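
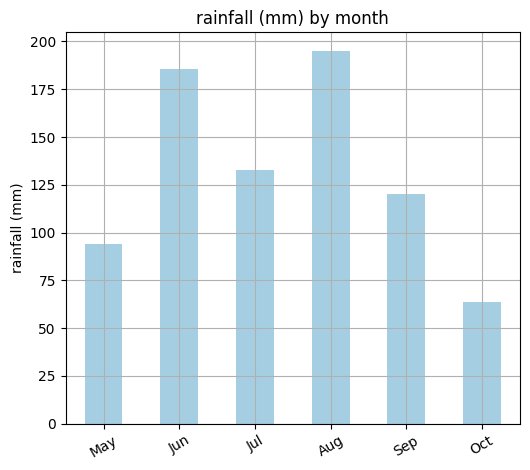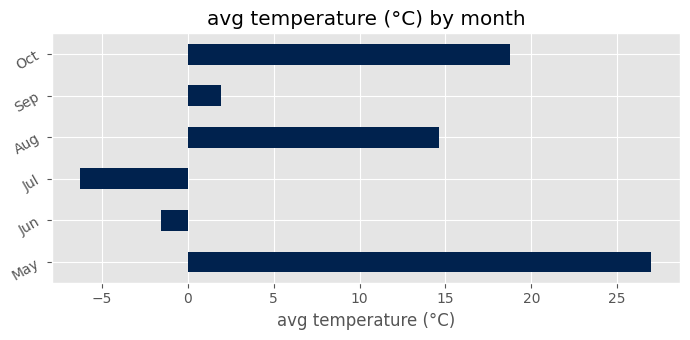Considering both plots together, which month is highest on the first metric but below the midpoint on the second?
Chart 2 median avg temperature (°C) ≈ 10; below-median months: Jun, Jul, Sep. Among those, Jun has the highest rainfall (mm) (≈ 180).

Jun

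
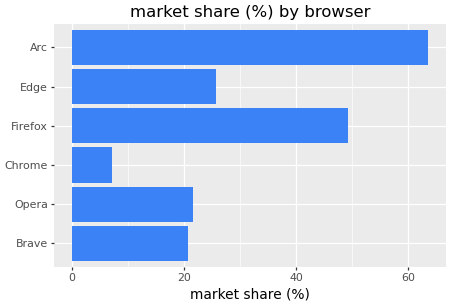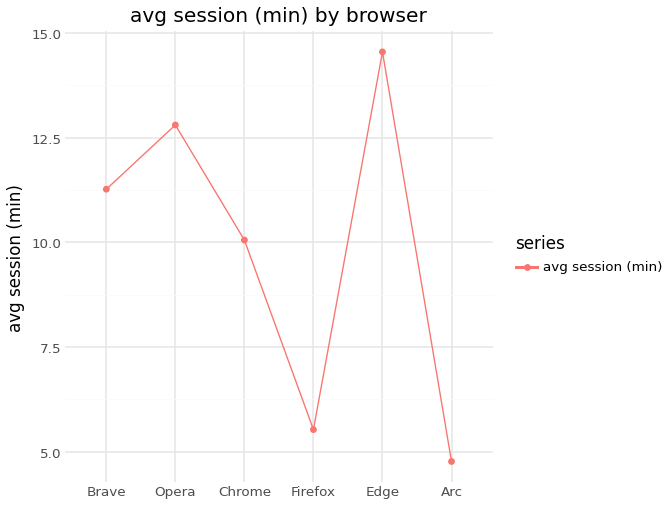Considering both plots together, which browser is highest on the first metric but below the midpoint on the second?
Arc

Chart 2 median avg session (min) ≈ 10; below-median browsers: Chrome, Firefox, Arc. Among those, Arc has the highest market share (%) (≈ 60).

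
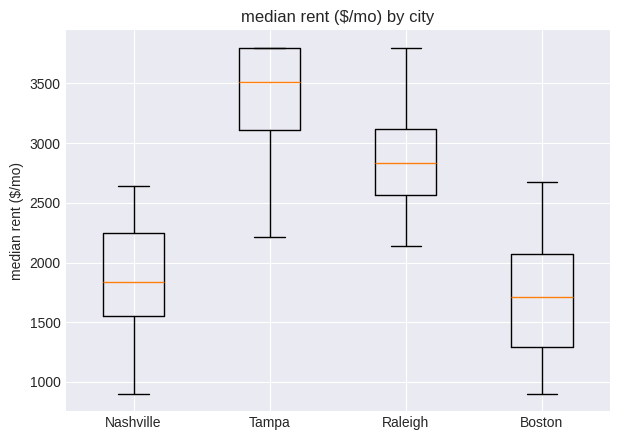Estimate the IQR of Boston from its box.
≈ 800

Q3 ≈ 2000, Q1 ≈ 1200; IQR ≈ 800.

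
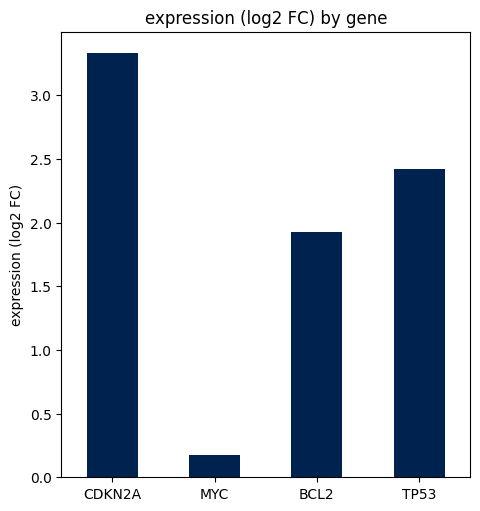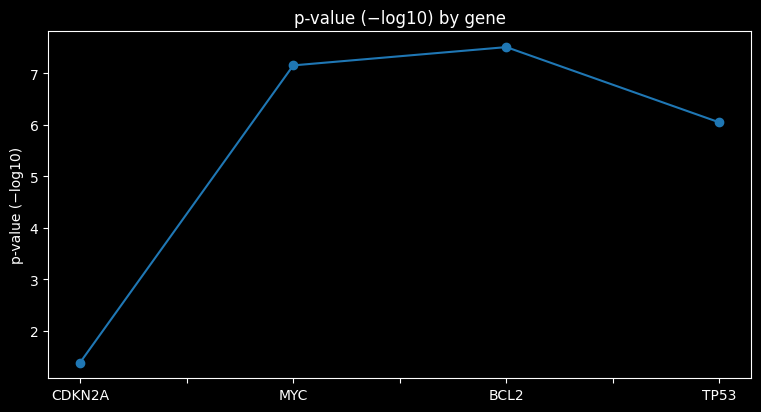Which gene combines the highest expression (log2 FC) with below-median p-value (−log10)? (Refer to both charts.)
Chart 2 median p-value (−log10) ≈ 7; below-median genes: CDKN2A, TP53. Among those, CDKN2A has the highest expression (log2 FC) (≈ 3.5).

CDKN2A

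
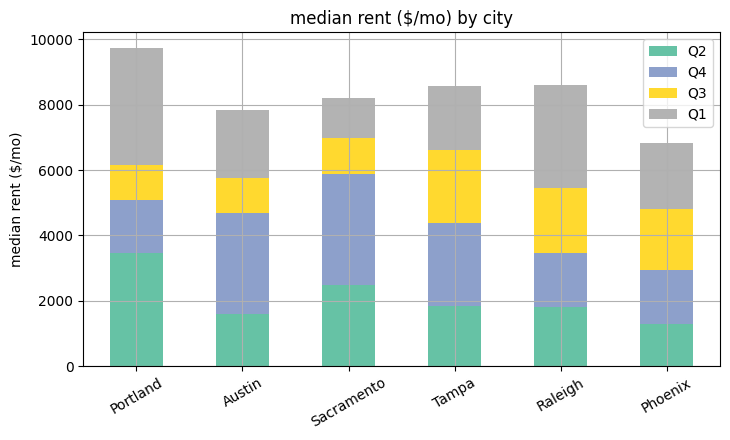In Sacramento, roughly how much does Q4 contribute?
≈ 4000

Q4 top ≈ 6000, bottom ≈ 2000; segment ≈ 4000.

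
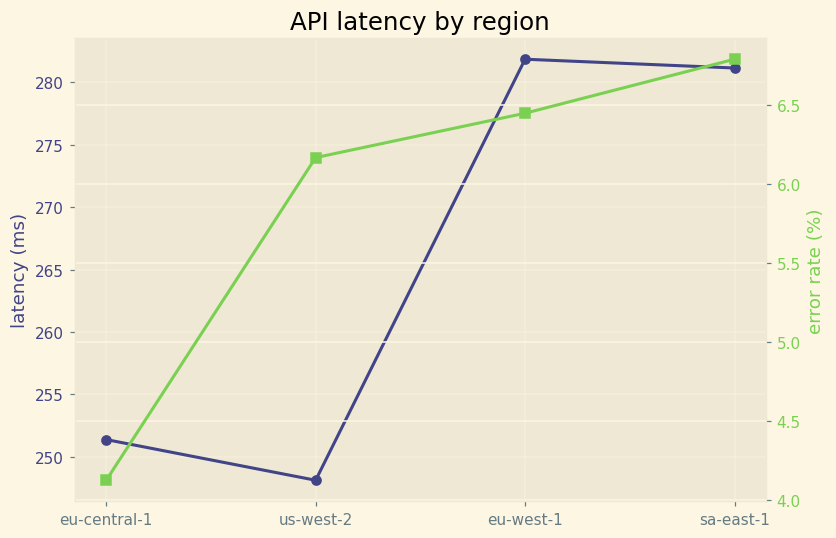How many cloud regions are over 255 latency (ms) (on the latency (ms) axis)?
Above 255: eu-west-1, sa-east-1.

2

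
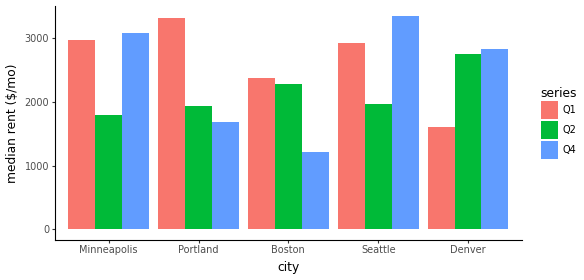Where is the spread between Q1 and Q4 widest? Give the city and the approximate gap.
Portland, ≈ 2000 $/mo

Portland: Q1 ≈ 3500, Q4 ≈ 1500 → gap ≈ 2000. Next-largest (Denver) is only ≈ 1500.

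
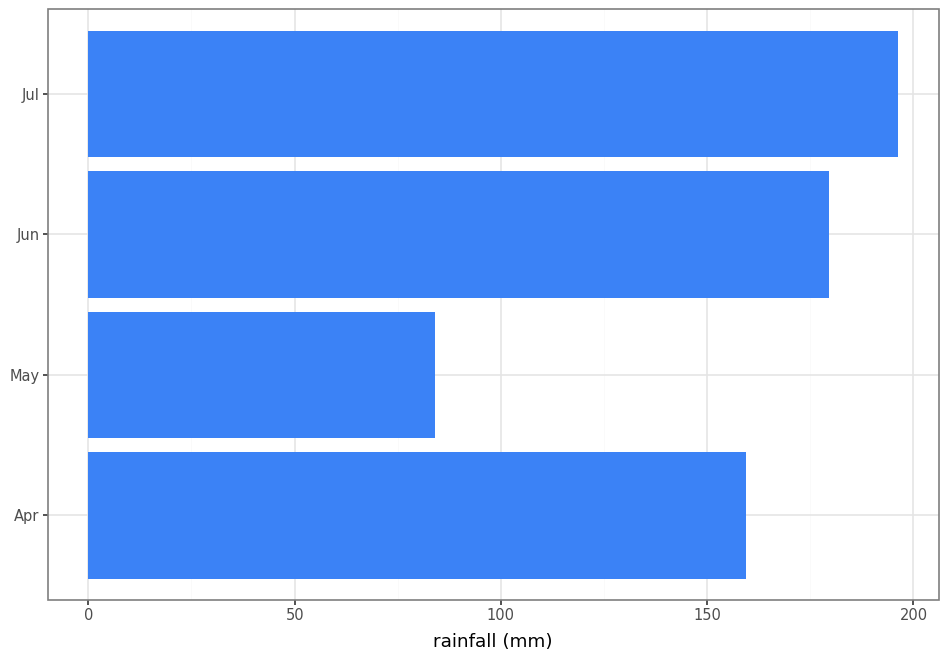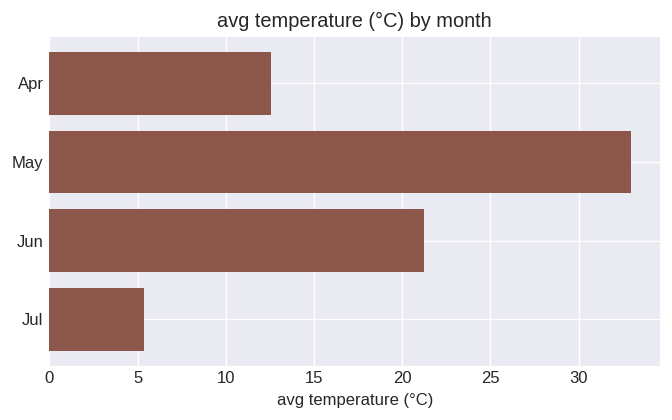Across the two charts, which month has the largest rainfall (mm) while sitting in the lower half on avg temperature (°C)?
Jul

Chart 2 median avg temperature (°C) ≈ 15; below-median months: Apr, Jul. Among those, Jul has the highest rainfall (mm) (≈ 200).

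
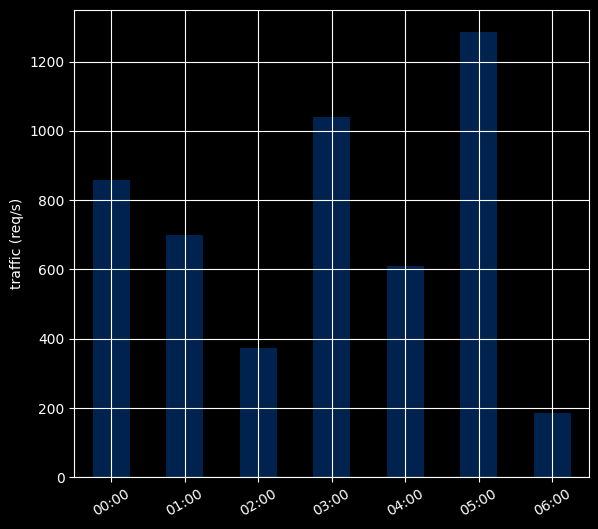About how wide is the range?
Max 05:00 ≈ 1200, min 06:00 ≈ 200; range ≈ 1000.

≈ 1000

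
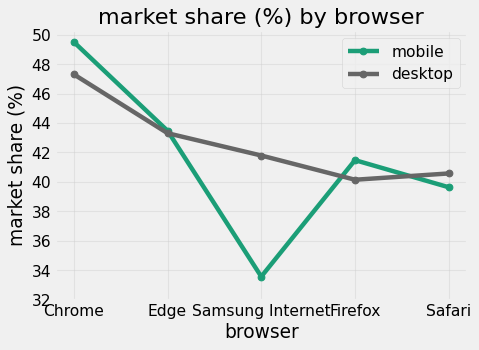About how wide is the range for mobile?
Max Chrome ≈ 50, min Samsung Internet ≈ 34; range ≈ 16.

≈ 16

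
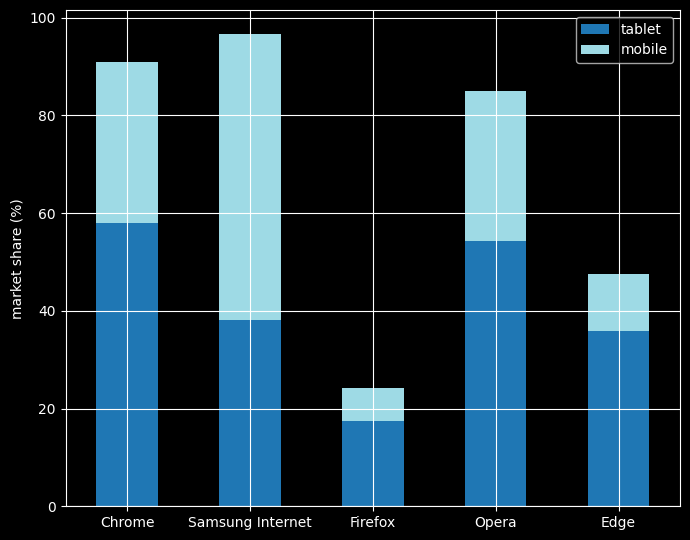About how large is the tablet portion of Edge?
≈ 40

tablet top ≈ 40, bottom ≈ 0; segment ≈ 40.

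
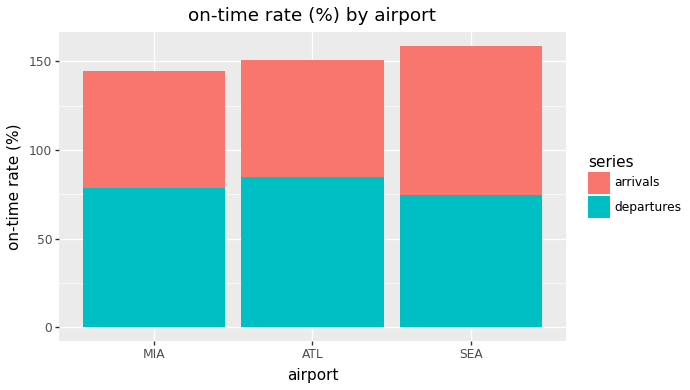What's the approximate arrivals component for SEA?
≈ 80

arrivals top ≈ 160, bottom ≈ 80; segment ≈ 80.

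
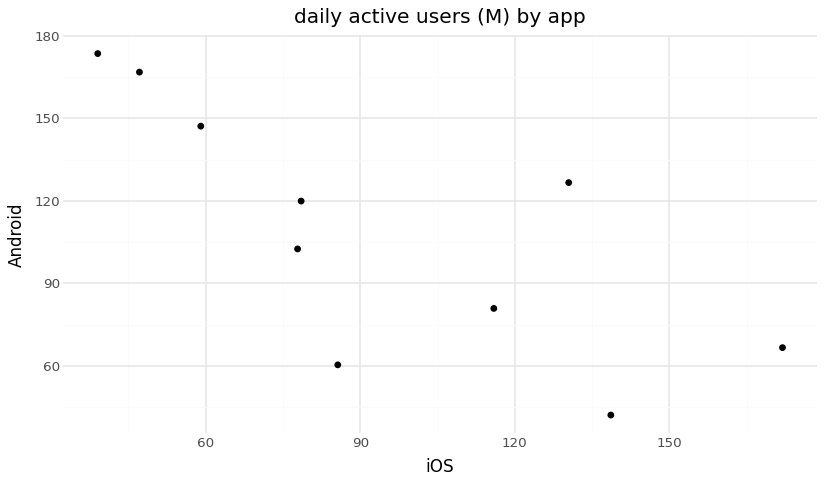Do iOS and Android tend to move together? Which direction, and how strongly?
negative, strong

Points are negatively correlated; strong (|r| ≈ 0.8).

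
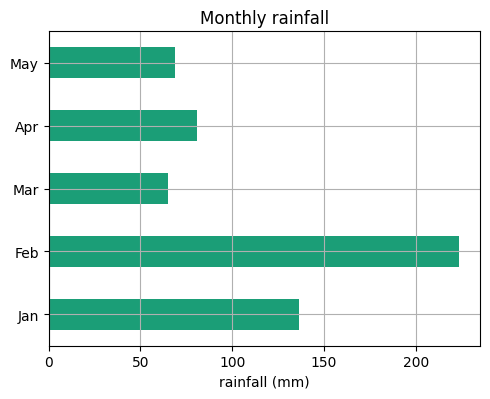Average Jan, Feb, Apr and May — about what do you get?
(140 + 220 + 80 + 60) / 4 ≈ 125.

≈ 125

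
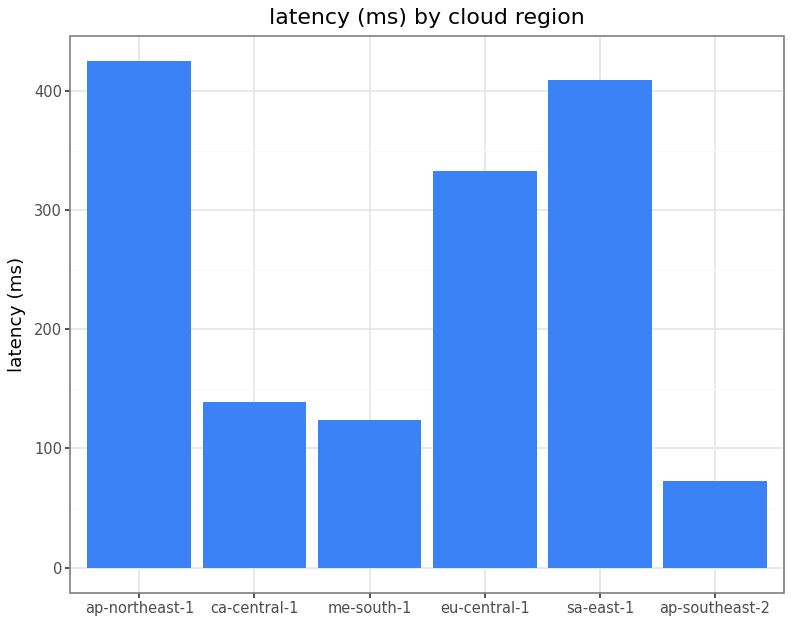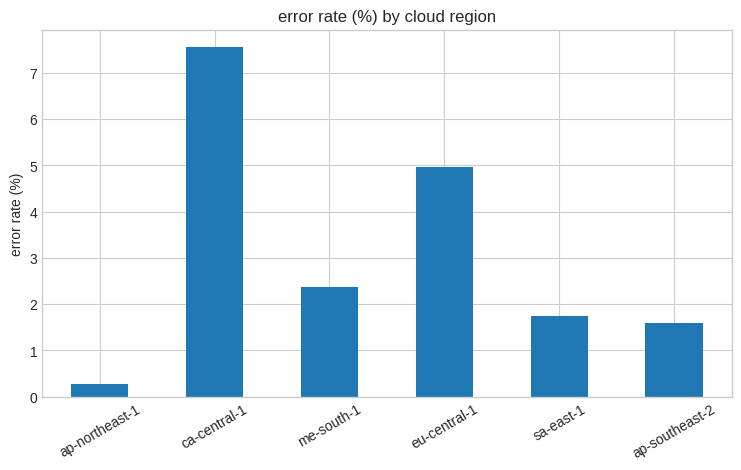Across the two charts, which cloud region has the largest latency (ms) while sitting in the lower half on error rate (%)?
ap-northeast-1

Chart 2 median error rate (%) ≈ 2; below-median cloud regions: ap-northeast-1, sa-east-1, ap-southeast-2. Among those, ap-northeast-1 has the highest latency (ms) (≈ 450).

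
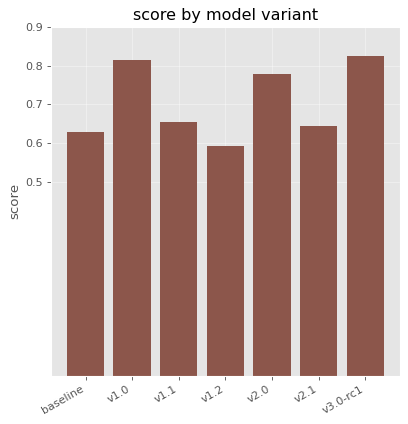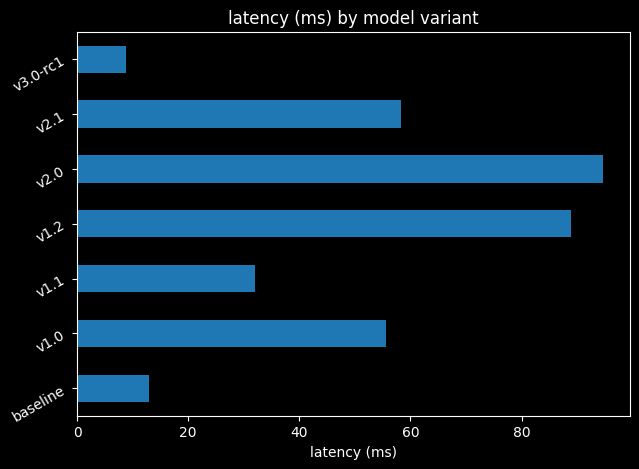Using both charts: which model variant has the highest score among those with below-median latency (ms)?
v3.0-rc1

Chart 2 median latency (ms) ≈ 60; below-median model variants: baseline, v1.1, v3.0-rc1. Among those, v3.0-rc1 has the highest score (≈ 0.8).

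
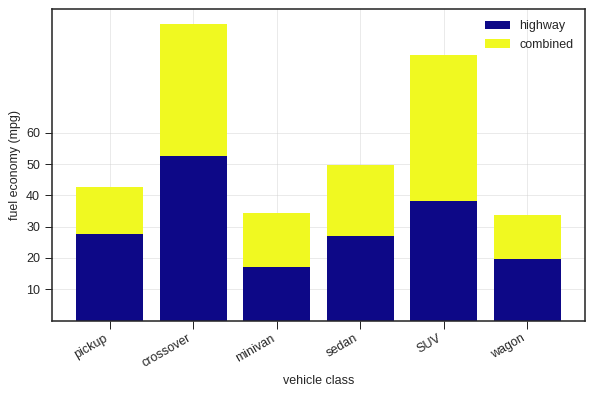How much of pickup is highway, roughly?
highway top ≈ 30, bottom ≈ 0; segment ≈ 30.

≈ 30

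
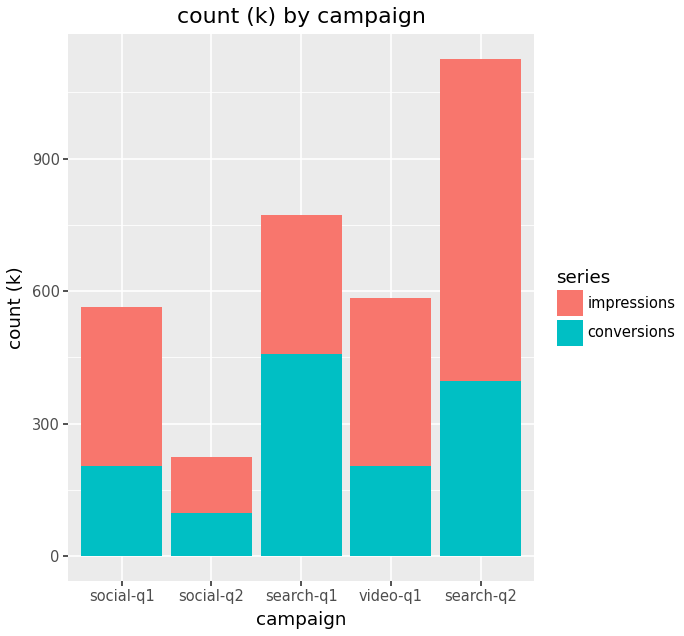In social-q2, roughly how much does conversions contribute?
≈ 100

conversions top ≈ 100, bottom ≈ 0; segment ≈ 100.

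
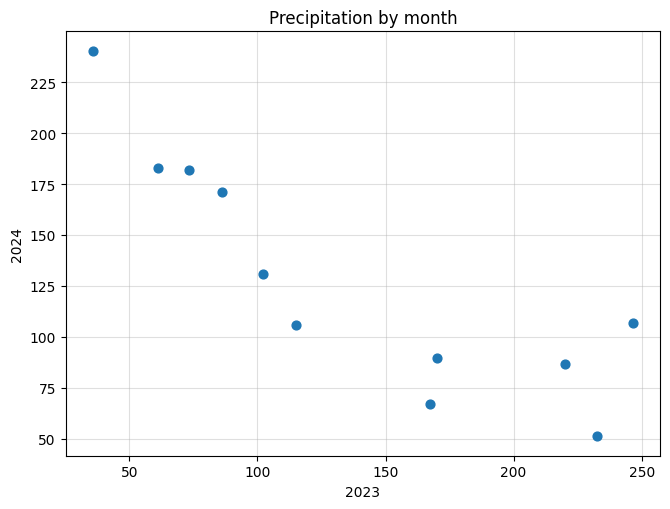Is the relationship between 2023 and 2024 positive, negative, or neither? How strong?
negative, strong

Points are negatively correlated; strong (|r| ≈ 0.9).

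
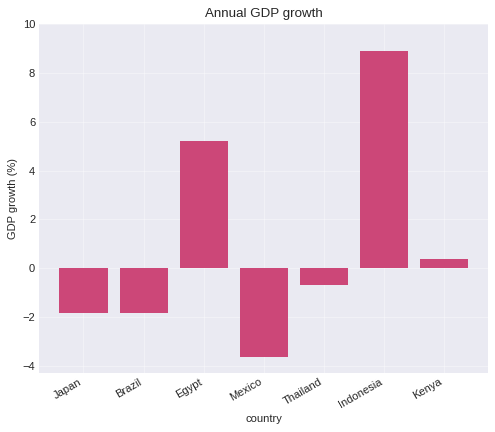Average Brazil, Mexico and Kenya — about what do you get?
≈ -2

(-2 + -4 + 0) / 3 ≈ -2.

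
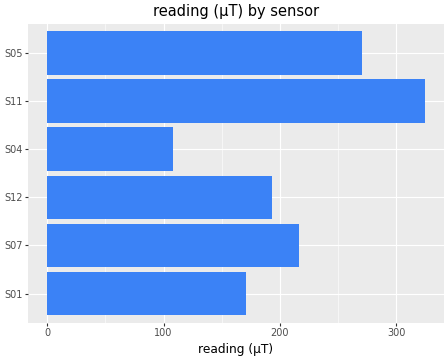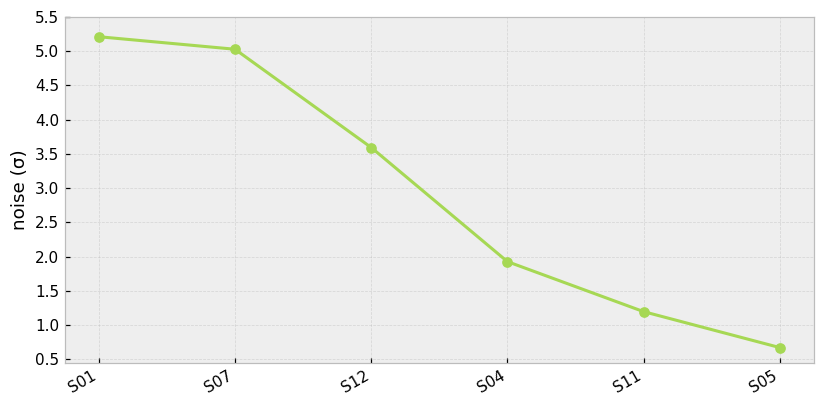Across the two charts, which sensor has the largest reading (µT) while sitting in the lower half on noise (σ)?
Chart 2 median noise (σ) ≈ 3; below-median sensors: S04, S11, S05. Among those, S11 has the highest reading (µT) (≈ 300).

S11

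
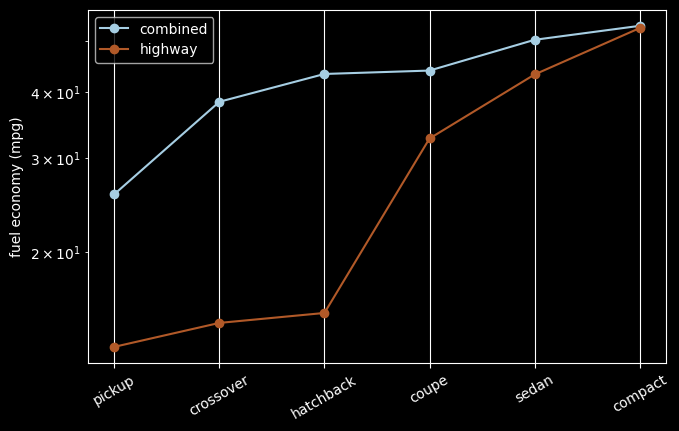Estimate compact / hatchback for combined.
compact ≈ 55, hatchback ≈ 45; 55/45 ≈ 1.22.

≈ 1.22×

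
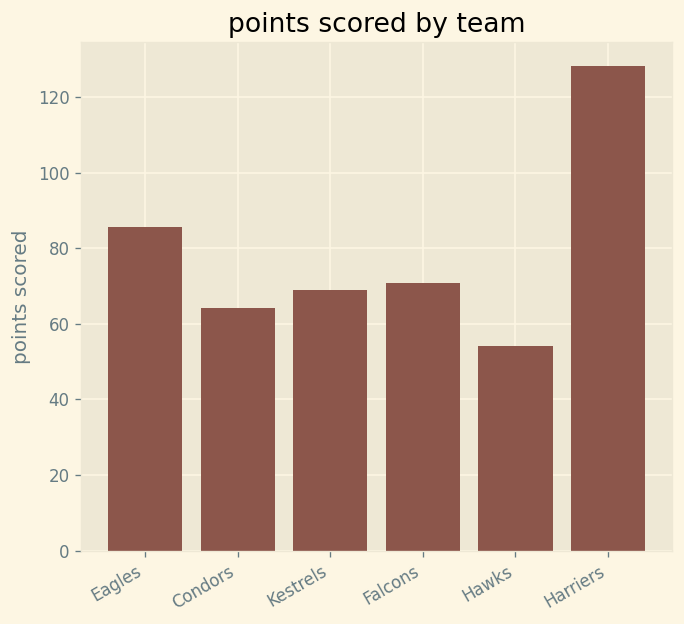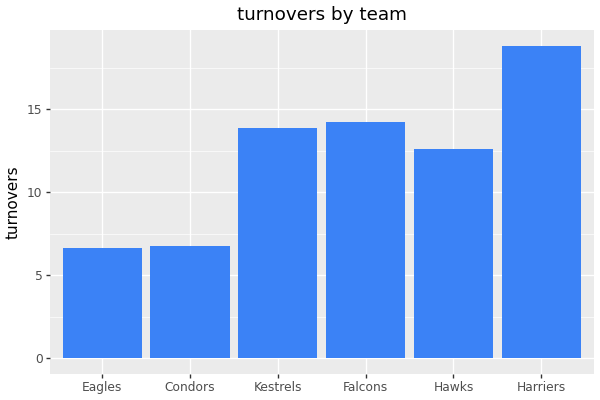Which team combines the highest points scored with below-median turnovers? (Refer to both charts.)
Eagles

Chart 2 median turnovers ≈ 14; below-median teams: Eagles, Condors, Hawks. Among those, Eagles has the highest points scored (≈ 80).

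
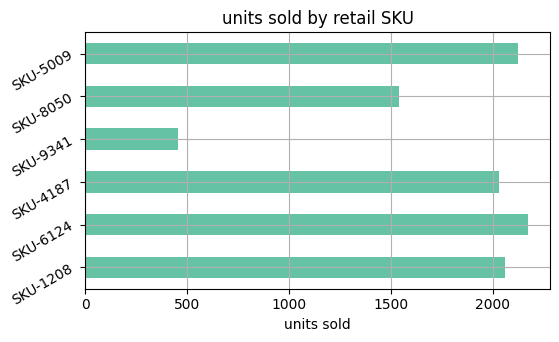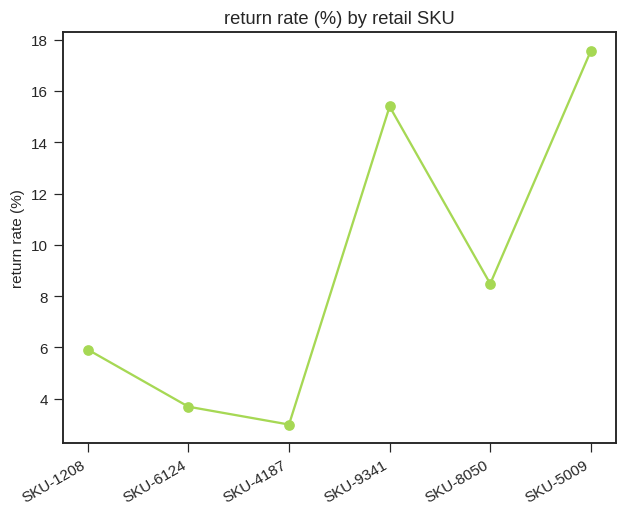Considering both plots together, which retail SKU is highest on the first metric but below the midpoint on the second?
Chart 2 median return rate (%) ≈ 8; below-median retail SKUs: SKU-1208, SKU-6124, SKU-4187. Among those, SKU-6124 has the highest units sold (≈ 2200).

SKU-6124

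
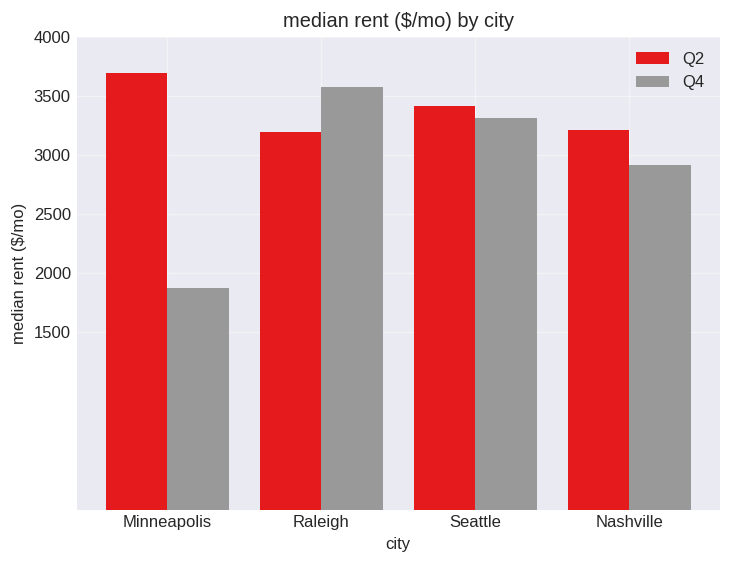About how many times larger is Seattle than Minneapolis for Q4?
≈ 1.75×

Seattle ≈ 3500, Minneapolis ≈ 2000; 3500/2000 ≈ 1.75.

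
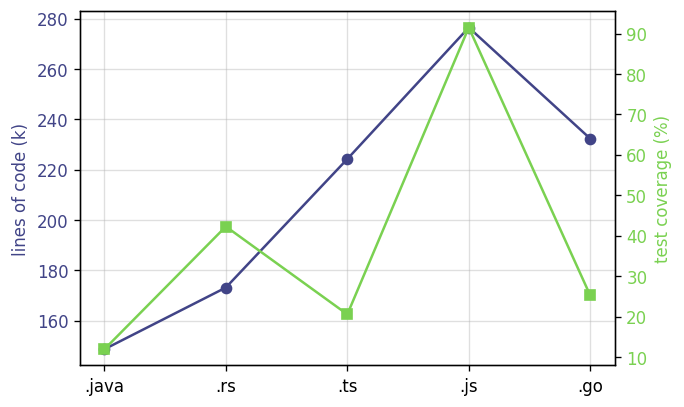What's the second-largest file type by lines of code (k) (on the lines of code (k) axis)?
.go

Top 3 (on the lines of code (k) axis): .js ≈ 280, .go ≈ 240, .ts ≈ 220.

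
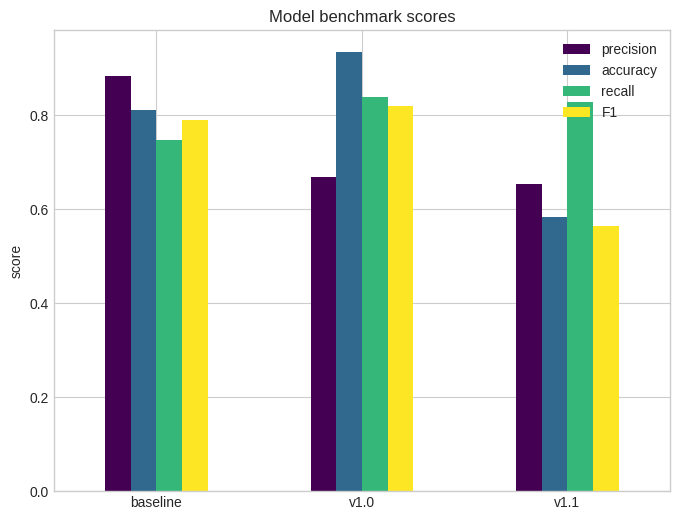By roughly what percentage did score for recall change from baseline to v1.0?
≈ +14.3%

baseline ≈ 0.7, v1.0 ≈ 0.8; (0.8 − 0.7) / 0.7 ≈ +14.3%.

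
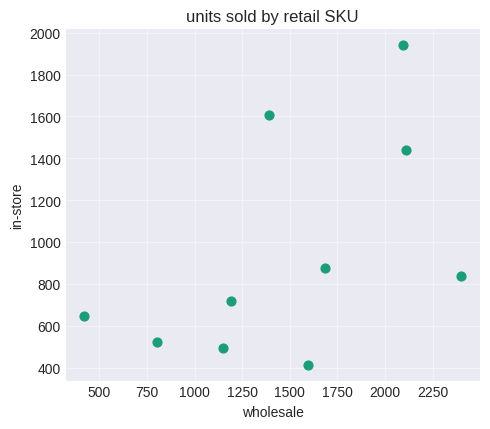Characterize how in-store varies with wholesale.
Points are positively correlated; moderate (|r| ≈ 0.5).

positive, moderate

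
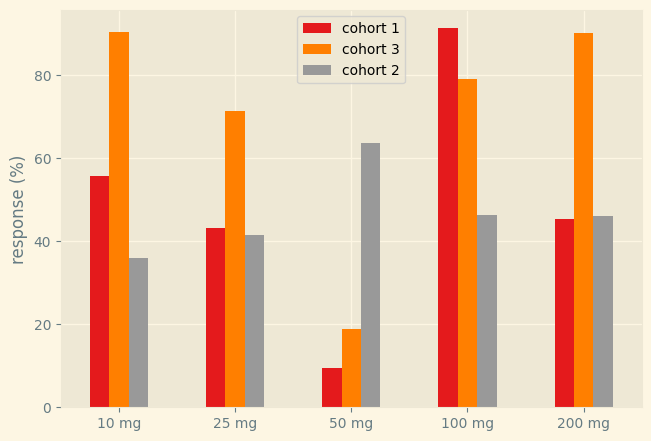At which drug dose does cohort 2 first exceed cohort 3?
50 mg

25 mg: cohort 2 ≈ 40 vs cohort 3 ≈ 70 (not yet); 50 mg: cohort 2 ≈ 60 vs cohort 3 ≈ 20 (first crossover).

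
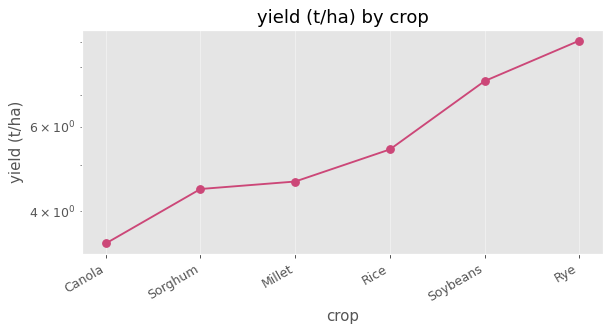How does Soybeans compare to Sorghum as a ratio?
≈ 1.67×

Soybeans ≈ 7.5, Sorghum ≈ 4.5; 7.5/4.5 ≈ 1.67.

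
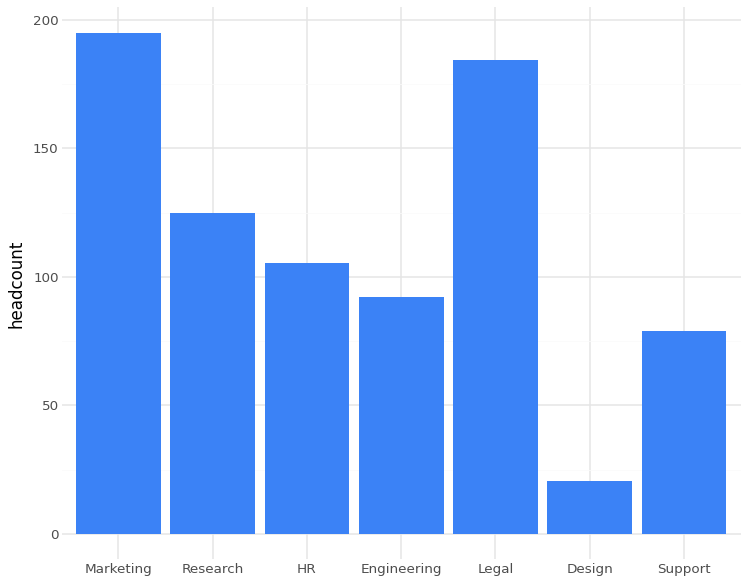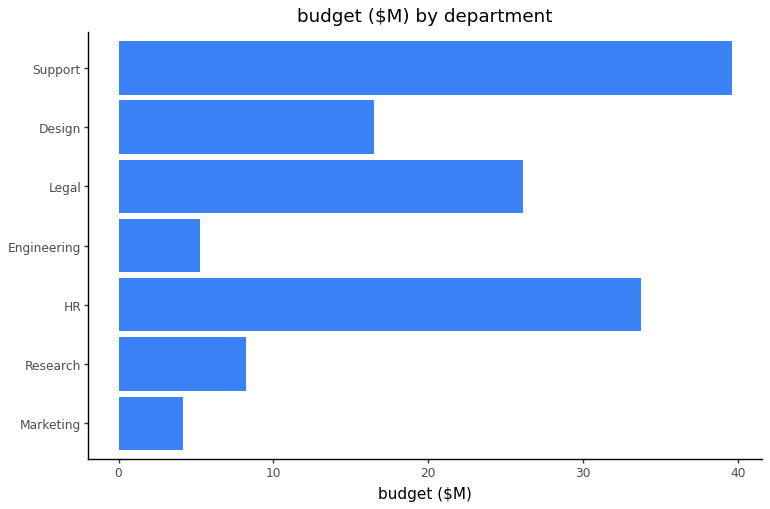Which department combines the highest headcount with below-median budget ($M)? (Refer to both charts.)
Chart 2 median budget ($M) ≈ 15; below-median departments: Marketing, Research, Engineering. Among those, Marketing has the highest headcount (≈ 200).

Marketing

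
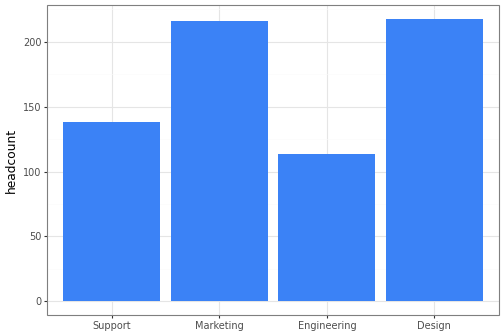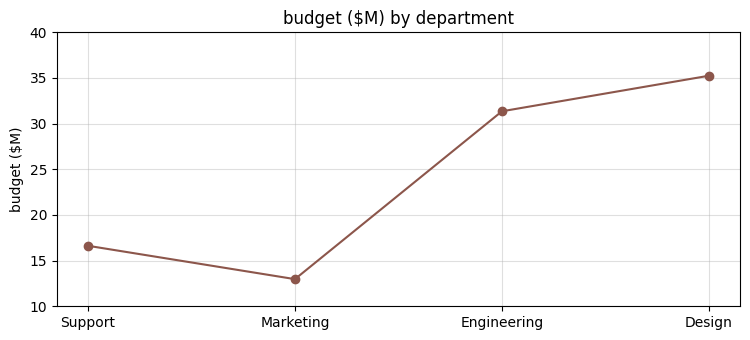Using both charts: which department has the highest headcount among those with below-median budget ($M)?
Marketing

Chart 2 median budget ($M) ≈ 25; below-median departments: Support, Marketing. Among those, Marketing has the highest headcount (≈ 220).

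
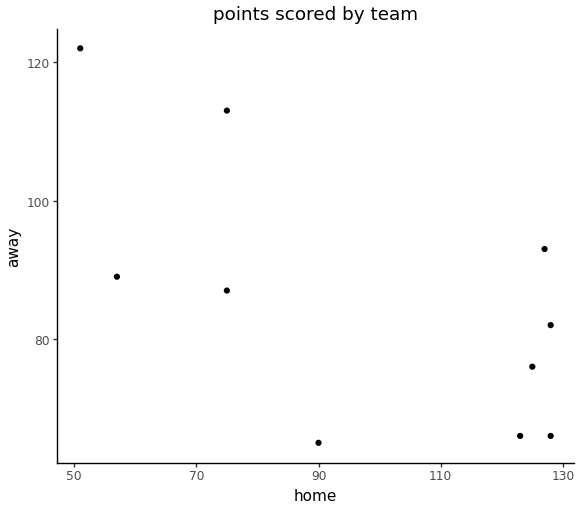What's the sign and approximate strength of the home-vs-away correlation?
negative, moderate

Points are negatively correlated; moderate (|r| ≈ 0.6).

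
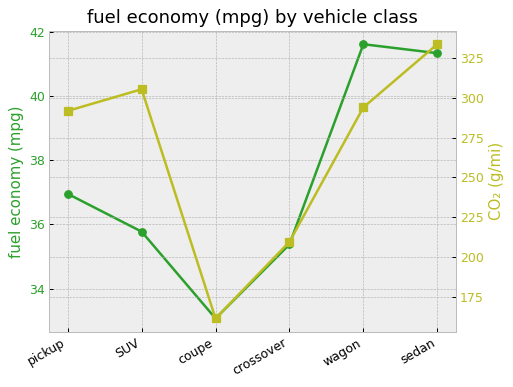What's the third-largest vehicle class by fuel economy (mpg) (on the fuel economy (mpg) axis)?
Top 4 (on the fuel economy (mpg) axis): wagon ≈ 42, sedan ≈ 41, pickup ≈ 37, SUV ≈ 36.

pickup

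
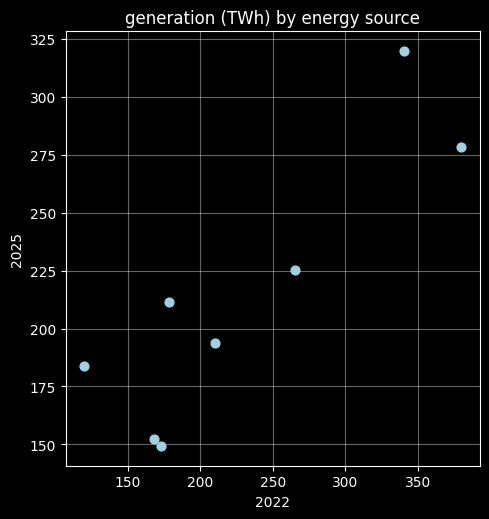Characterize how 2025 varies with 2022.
positive, strong

Points are positively correlated; strong (|r| ≈ 0.9).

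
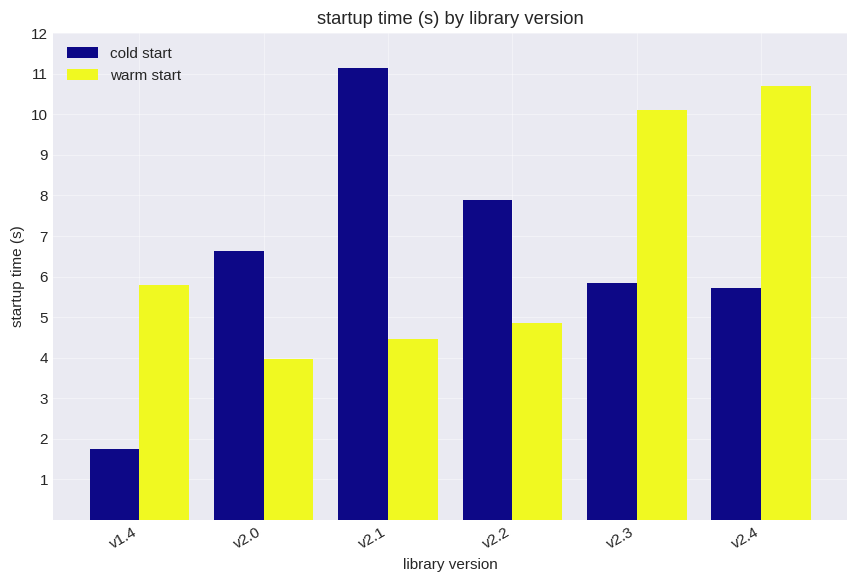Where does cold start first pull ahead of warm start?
v1.4: cold start ≈ 2 vs warm start ≈ 6 (not yet); v2.0: cold start ≈ 7 vs warm start ≈ 4 (first crossover).

v2.0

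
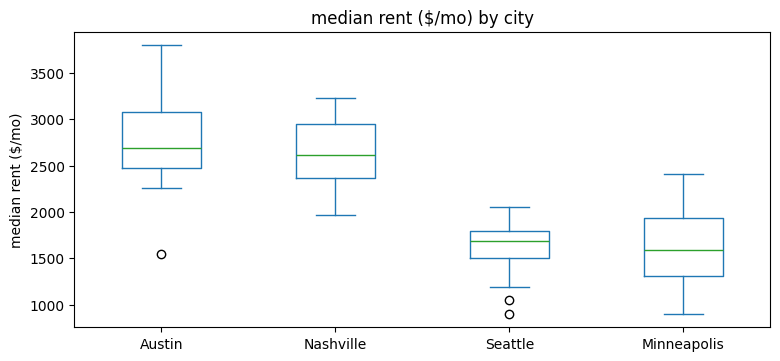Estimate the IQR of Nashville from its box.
≈ 600

Q3 ≈ 3000, Q1 ≈ 2400; IQR ≈ 600.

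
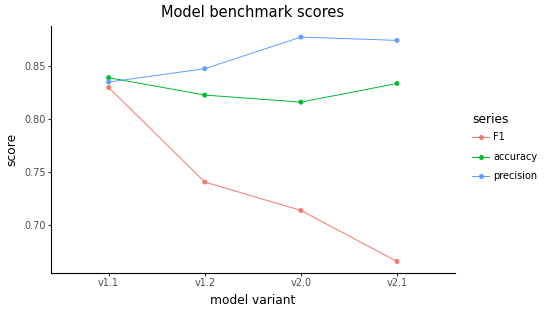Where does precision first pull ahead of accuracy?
v1.1: precision ≈ 0.84 vs accuracy ≈ 0.84 (not yet); v1.2: precision ≈ 0.84 vs accuracy ≈ 0.82 (first crossover).

v1.2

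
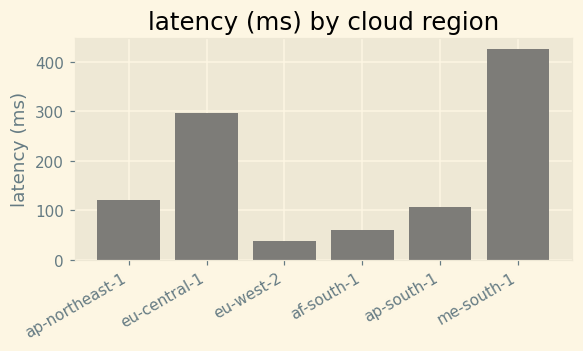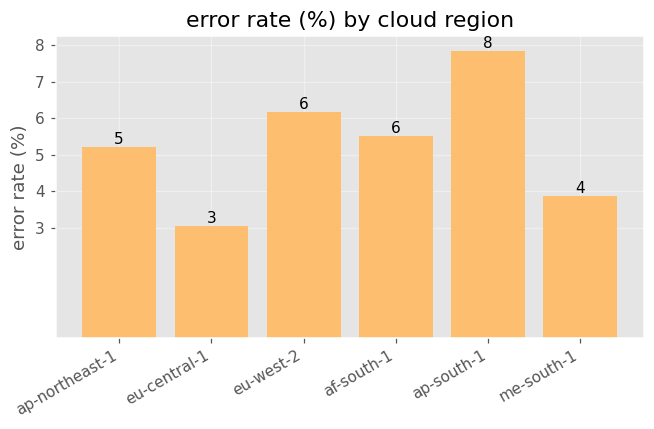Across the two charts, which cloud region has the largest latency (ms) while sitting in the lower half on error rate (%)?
me-south-1

Chart 2 median error rate (%) ≈ 5; below-median cloud regions: ap-northeast-1, eu-central-1, me-south-1. Among those, me-south-1 has the highest latency (ms) (≈ 450).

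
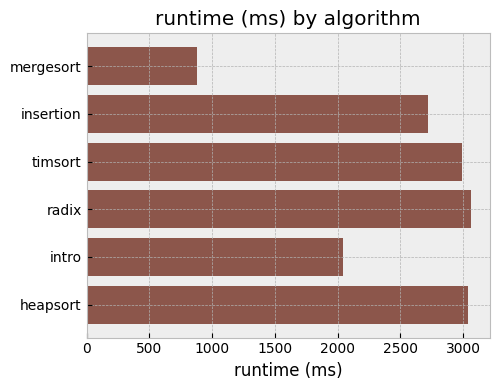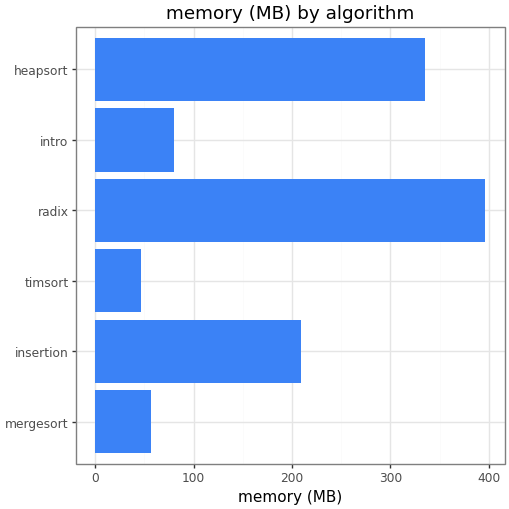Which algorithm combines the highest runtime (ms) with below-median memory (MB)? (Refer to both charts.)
timsort

Chart 2 median memory (MB) ≈ 150; below-median algorithms: mergesort, timsort, intro. Among those, timsort has the highest runtime (ms) (≈ 3000).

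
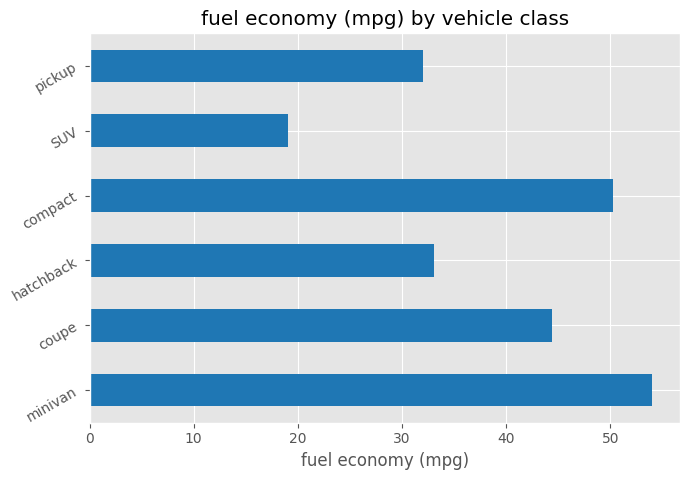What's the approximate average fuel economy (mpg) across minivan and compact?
(55 + 50) / 2 ≈ 52.

≈ 52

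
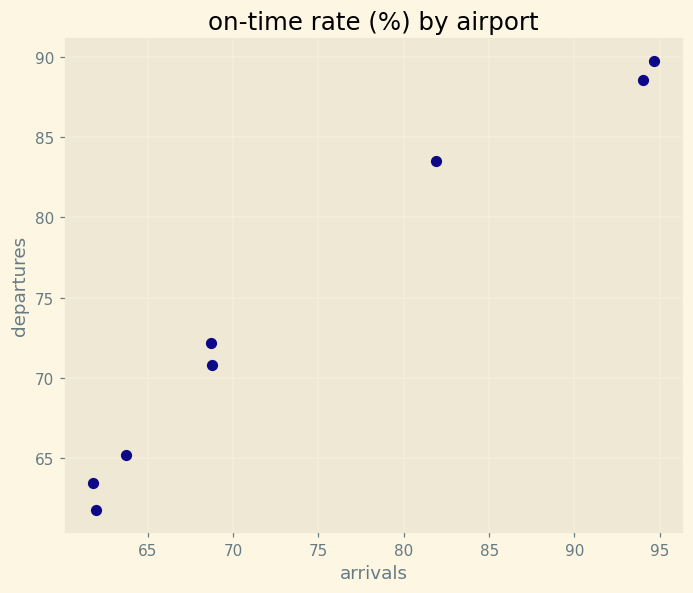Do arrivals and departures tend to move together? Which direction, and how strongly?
positive, strong

Points are positively correlated; strong (|r| ≈ 1.0).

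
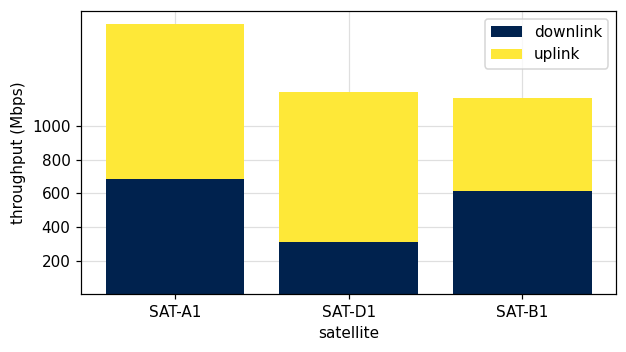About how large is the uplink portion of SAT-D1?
≈ 800

uplink top ≈ 1200, bottom ≈ 400; segment ≈ 800.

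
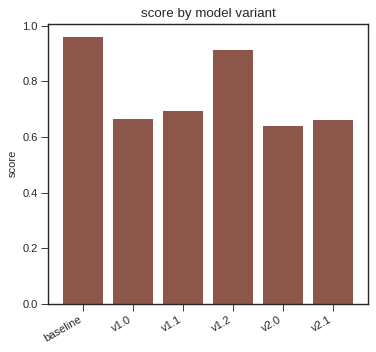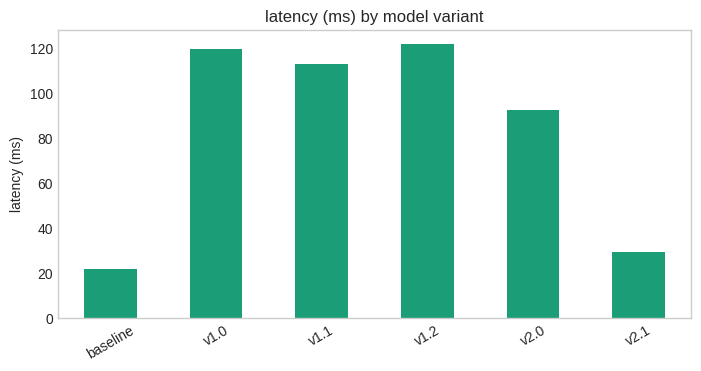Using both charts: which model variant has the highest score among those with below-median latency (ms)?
baseline

Chart 2 median latency (ms) ≈ 100; below-median model variants: baseline, v2.0, v2.1. Among those, baseline has the highest score (≈ 1).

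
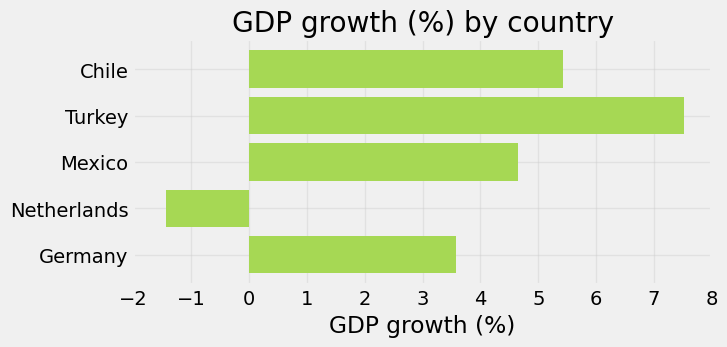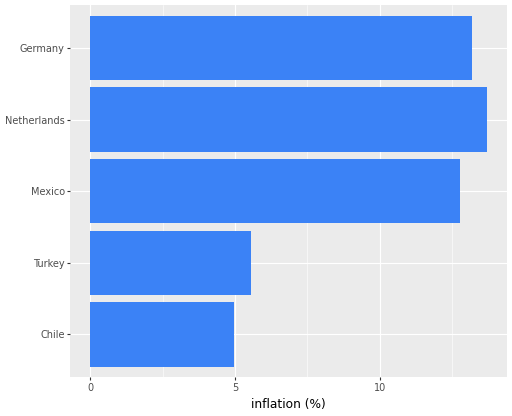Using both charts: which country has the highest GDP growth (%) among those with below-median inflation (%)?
Chart 2 median inflation (%) ≈ 12; below-median countries: Chile, Turkey. Among those, Turkey has the highest GDP growth (%) (≈ 8).

Turkey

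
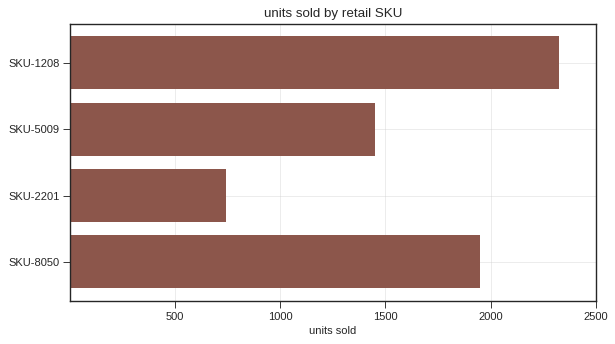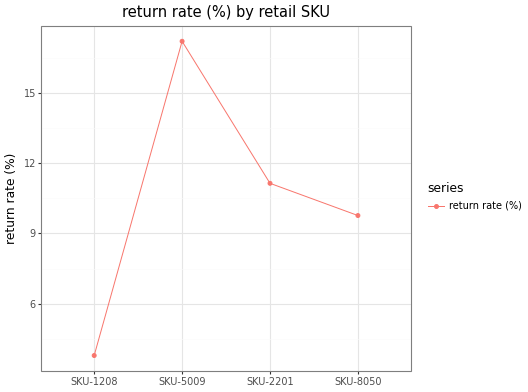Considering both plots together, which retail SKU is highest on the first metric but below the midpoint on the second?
Chart 2 median return rate (%) ≈ 10; below-median retail SKUs: SKU-1208, SKU-8050. Among those, SKU-1208 has the highest units sold (≈ 2500).

SKU-1208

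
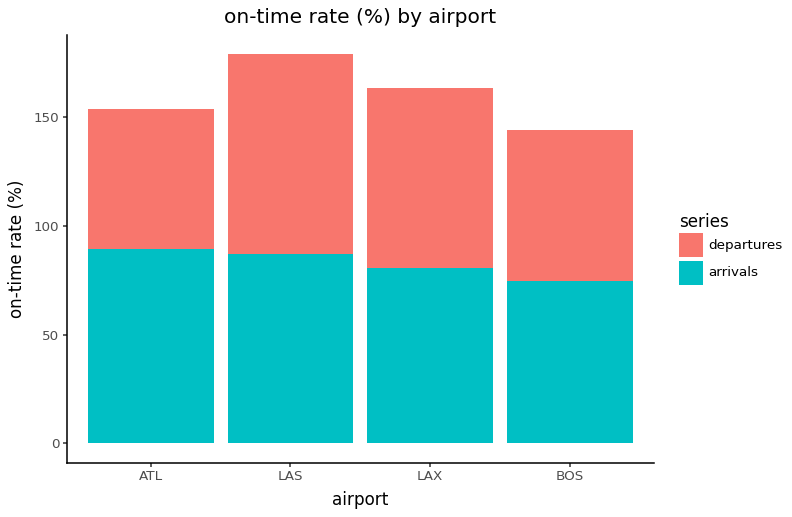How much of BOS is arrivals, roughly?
arrivals top ≈ 80, bottom ≈ 0; segment ≈ 80.

≈ 80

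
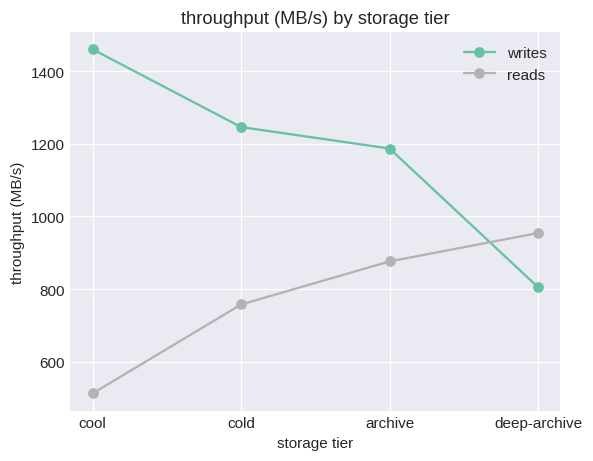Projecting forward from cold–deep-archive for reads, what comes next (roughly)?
Last three: 800, 900, 1000 → slope ≈ 100/step → next ≈ 1100.

≈ 1100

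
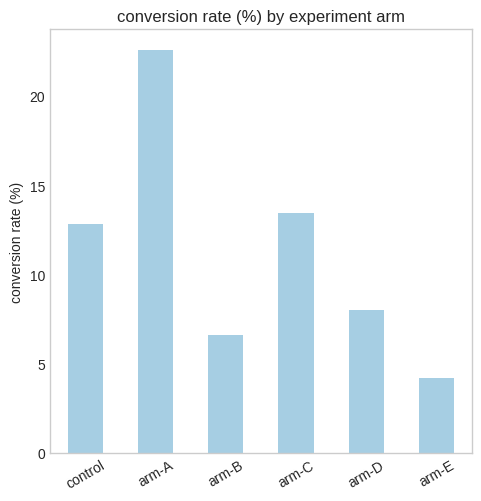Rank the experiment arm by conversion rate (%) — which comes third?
Top 4: arm-A ≈ 22, arm-C ≈ 14, control ≈ 12, arm-D ≈ 8.

control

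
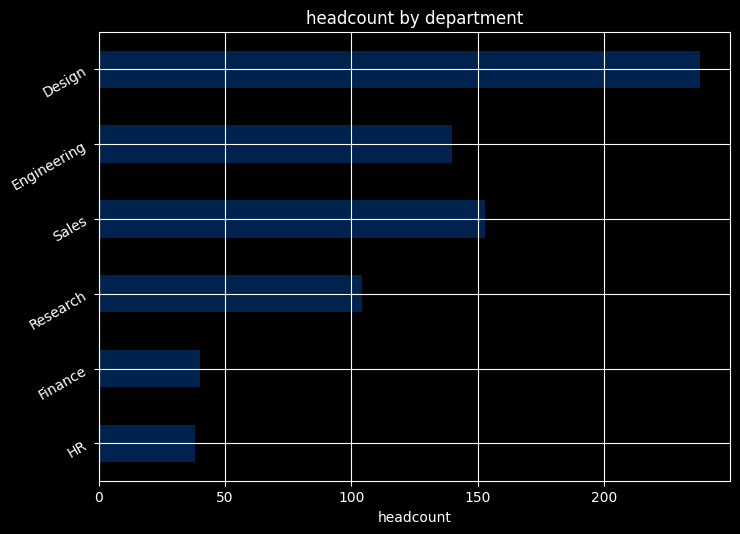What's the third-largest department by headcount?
Engineering

Top 4: Design ≈ 240, Sales ≈ 160, Engineering ≈ 140, Research ≈ 100.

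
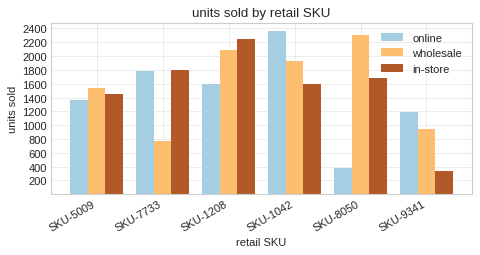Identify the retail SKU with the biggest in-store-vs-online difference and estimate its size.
SKU-8050: in-store ≈ 1600, online ≈ 400 → gap ≈ 1200. Next-largest (SKU-9341) is only ≈ 800.

SKU-8050, ≈ 1200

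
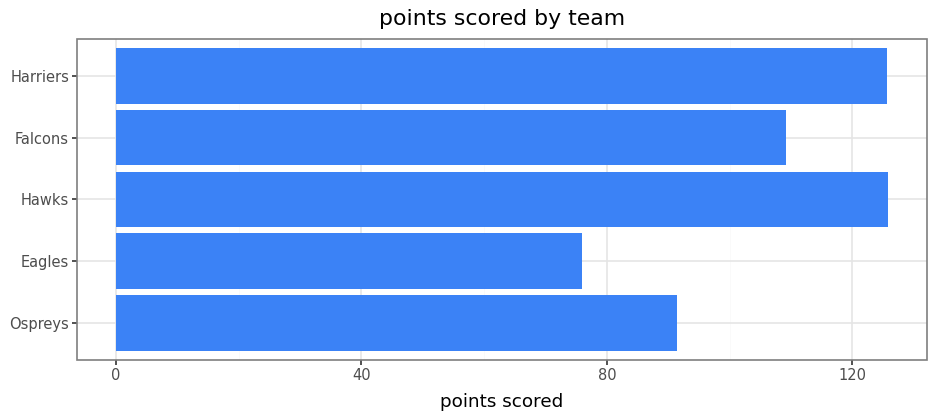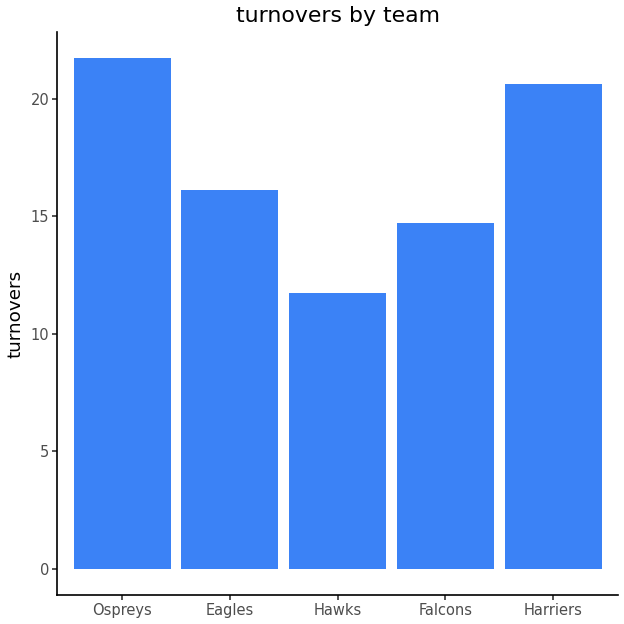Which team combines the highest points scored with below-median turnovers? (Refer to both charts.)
Chart 2 median turnovers ≈ 16; below-median teams: Hawks, Falcons. Among those, Hawks has the highest points scored (≈ 120).

Hawks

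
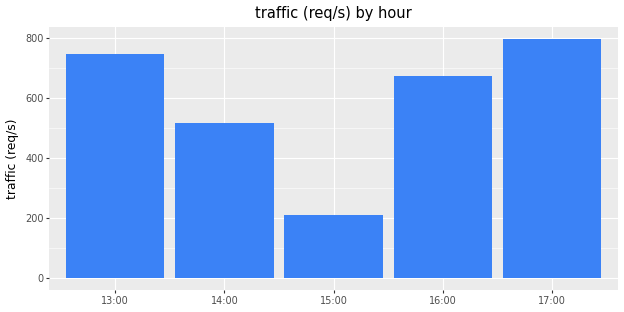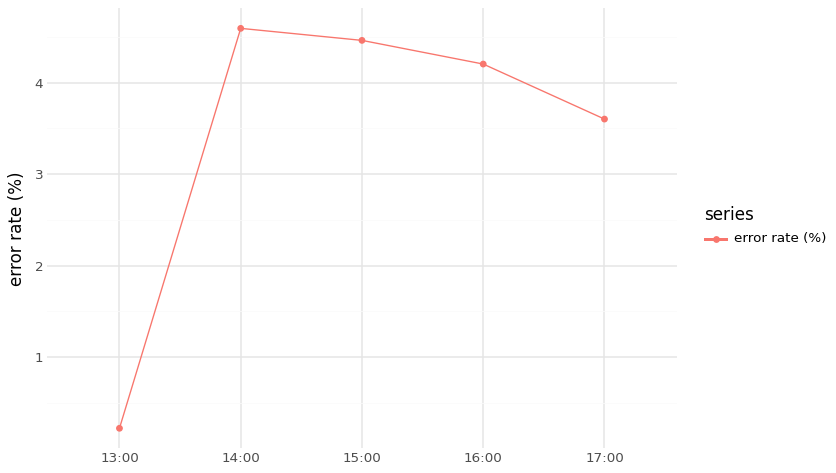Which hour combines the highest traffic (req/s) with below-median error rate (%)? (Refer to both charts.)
Chart 2 median error rate (%) ≈ 4; below-median hours: 13:00, 17:00. Among those, 17:00 has the highest traffic (req/s) (≈ 800).

17:00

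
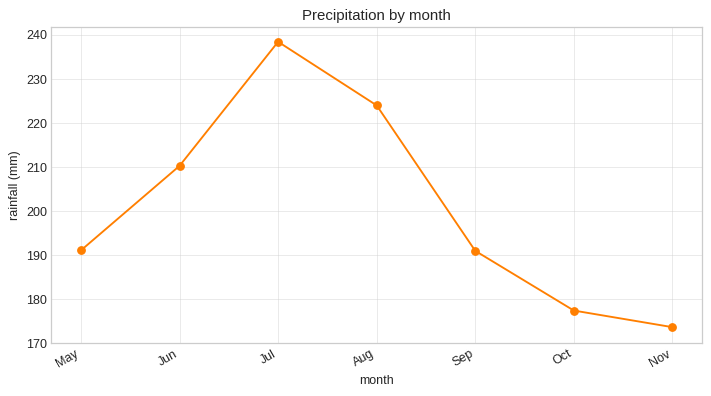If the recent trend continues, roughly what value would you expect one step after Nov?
≈ 160

Last three: 190, 180, 170 → slope ≈ -10/step → next ≈ 160.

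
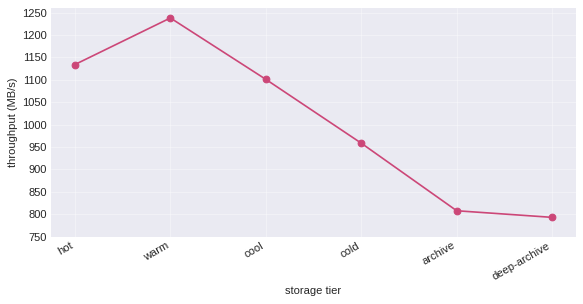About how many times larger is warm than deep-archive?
warm ≈ 1250, deep-archive ≈ 800; 1250/800 ≈ 1.56.

≈ 1.56×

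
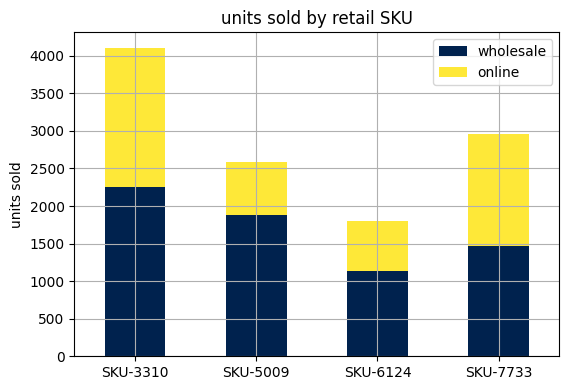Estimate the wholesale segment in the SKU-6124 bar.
wholesale top ≈ 1000, bottom ≈ 0; segment ≈ 1000.

≈ 1000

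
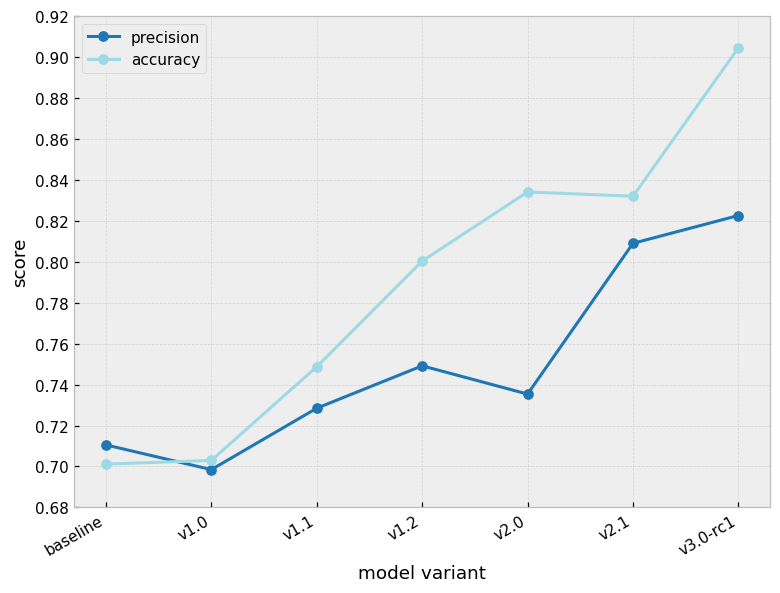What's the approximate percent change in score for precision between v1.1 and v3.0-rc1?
≈ +13.9%

v1.1 ≈ 0.72, v3.0-rc1 ≈ 0.82; (0.82 − 0.72) / 0.72 ≈ +13.9%.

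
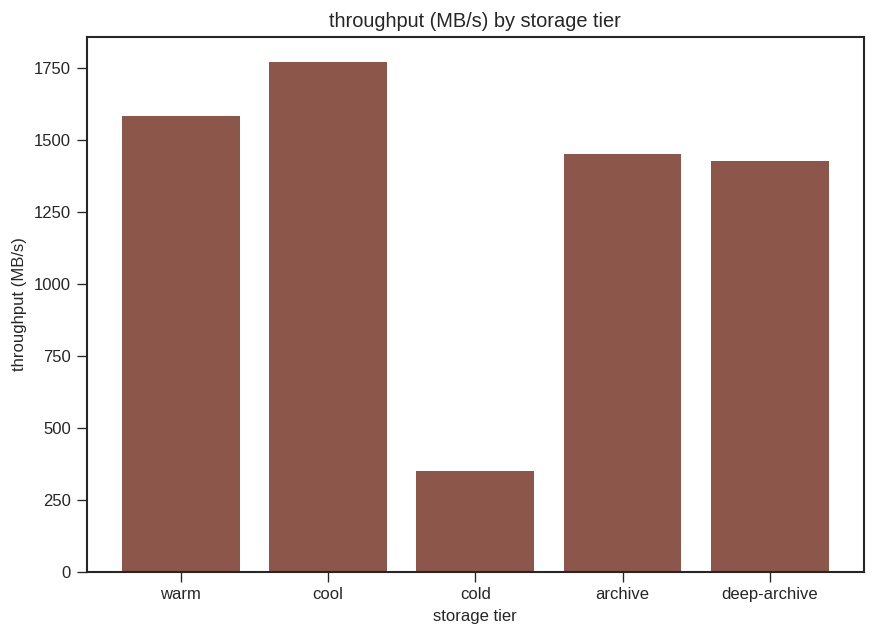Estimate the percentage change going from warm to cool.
≈ +12.5%

warm ≈ 1600, cool ≈ 1800; (1800 − 1600) / 1600 ≈ +12.5%.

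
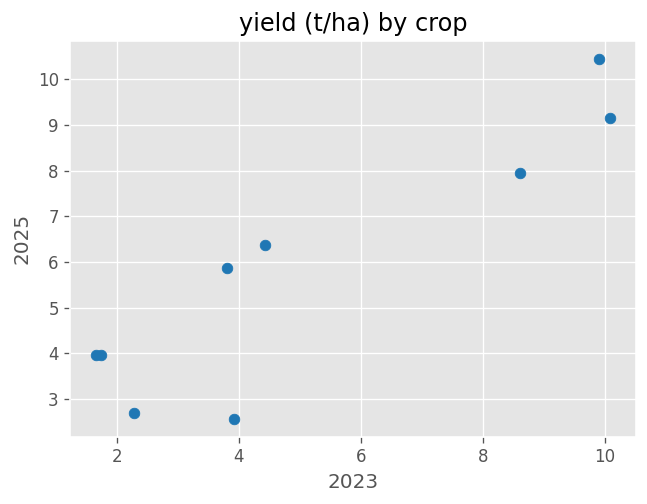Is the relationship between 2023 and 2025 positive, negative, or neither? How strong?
positive, strong

Points are positively correlated; strong (|r| ≈ 0.9).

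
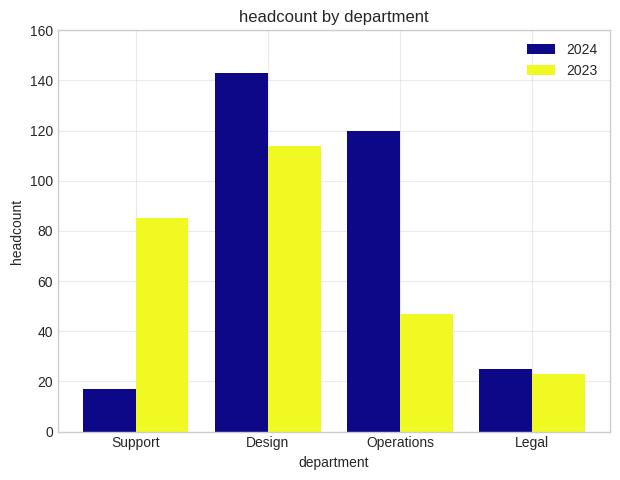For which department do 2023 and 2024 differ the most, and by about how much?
Operations, ≈ 80

Operations: 2023 ≈ 40, 2024 ≈ 120 → gap ≈ 80. Next-largest (Support) is only ≈ 60.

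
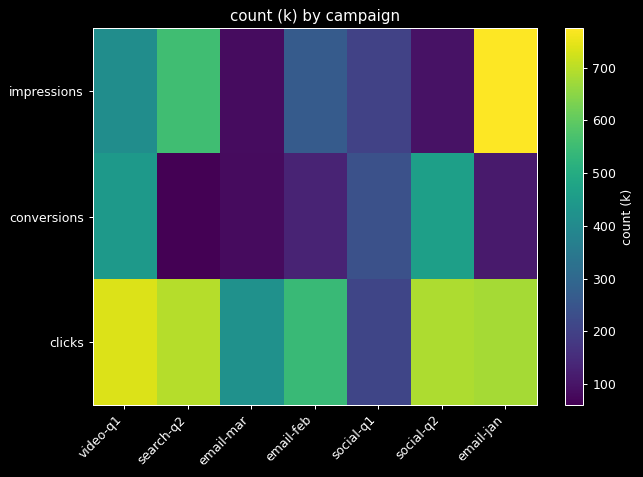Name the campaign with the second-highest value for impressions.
search-q2

Top 3 for impressions: email-jan ≈ 800, search-q2 ≈ 600, video-q1 ≈ 400.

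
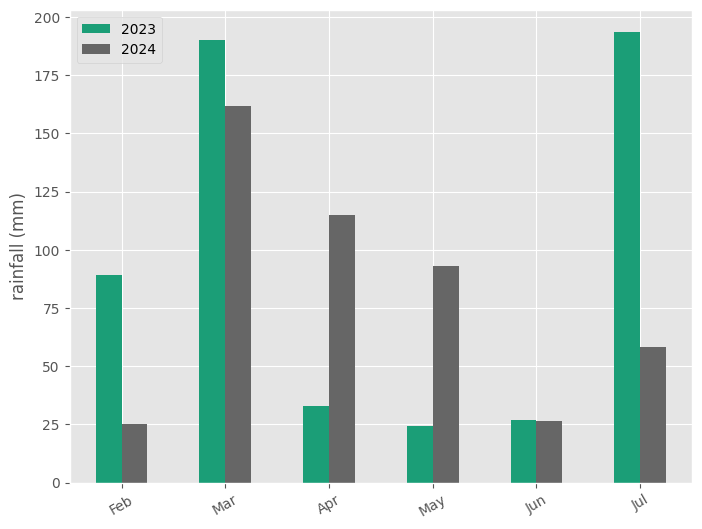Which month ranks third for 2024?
Top 4 for 2024: Mar ≈ 160, Apr ≈ 120, May ≈ 100, Jul ≈ 60.

May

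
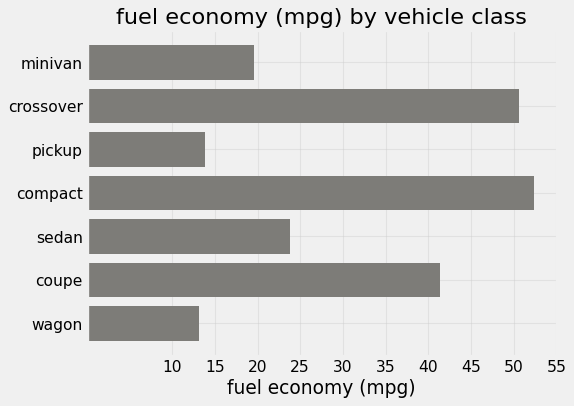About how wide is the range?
≈ 35

Max compact ≈ 50, min wagon ≈ 15; range ≈ 35.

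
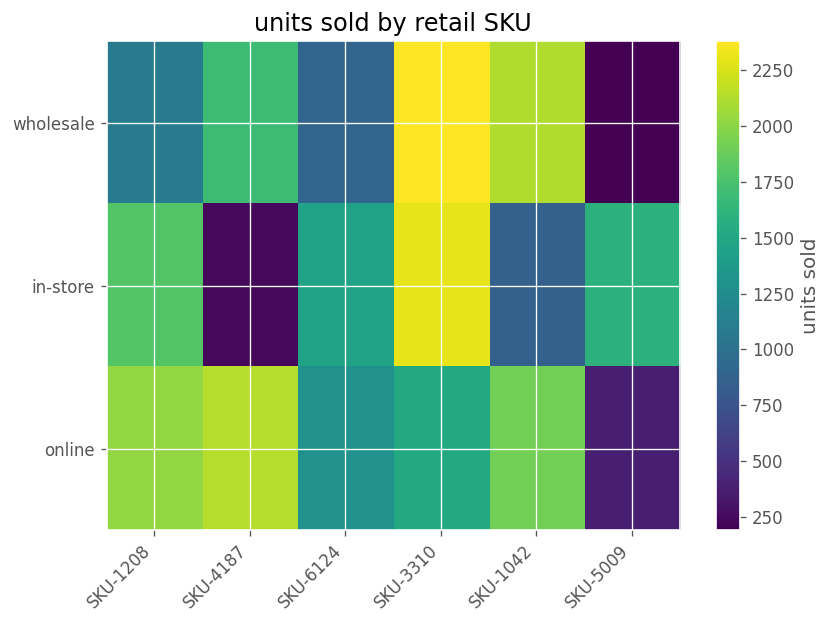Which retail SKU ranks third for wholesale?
Top 4 for wholesale: SKU-3310 ≈ 2400, SKU-1042 ≈ 2200, SKU-4187 ≈ 1600, SKU-1208 ≈ 1000.

SKU-4187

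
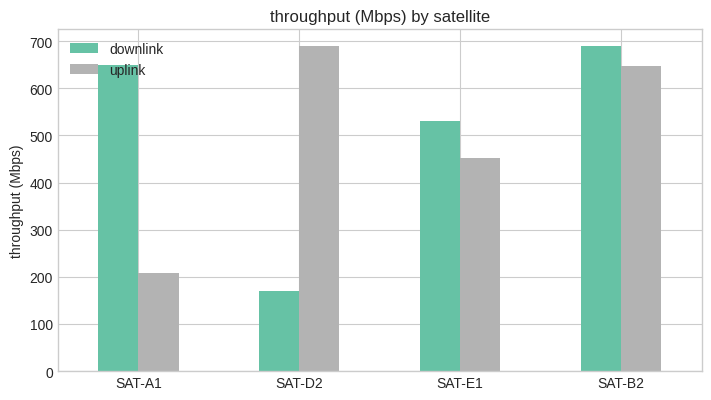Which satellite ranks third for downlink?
Top 4 for downlink: SAT-B2 ≈ 700, SAT-A1 ≈ 600, SAT-E1 ≈ 500, SAT-D2 ≈ 200.

SAT-E1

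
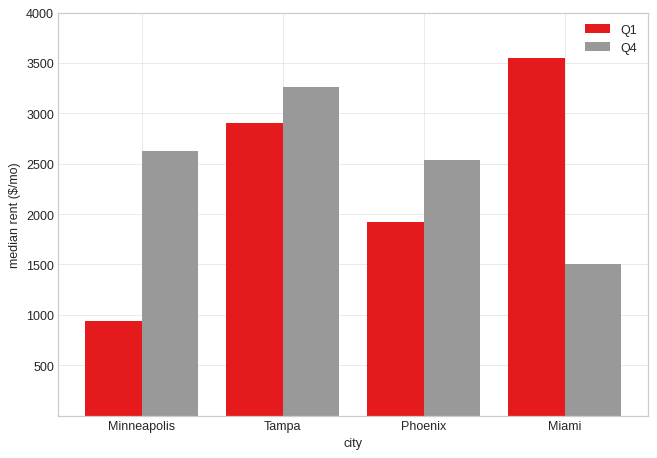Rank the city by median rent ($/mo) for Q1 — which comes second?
Tampa

Top 3 for Q1: Miami ≈ 3500, Tampa ≈ 3000, Phoenix ≈ 2000.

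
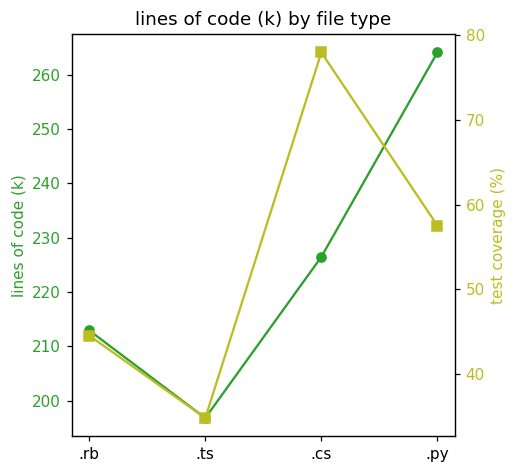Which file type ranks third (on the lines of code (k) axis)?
.rb

Top 4 (on the lines of code (k) axis): .py ≈ 260, .cs ≈ 230, .rb ≈ 210, .ts ≈ 200.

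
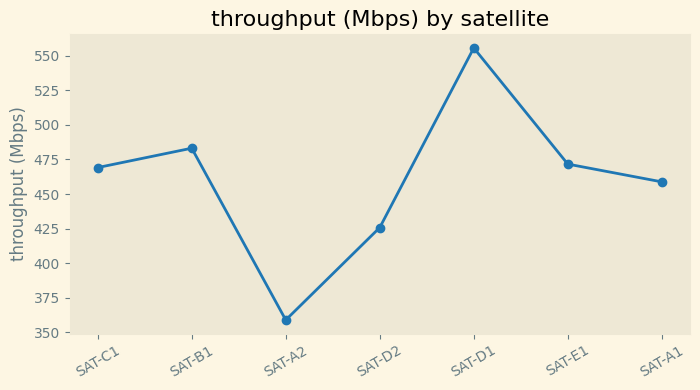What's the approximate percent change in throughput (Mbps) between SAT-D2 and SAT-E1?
≈ +14.3%

SAT-D2 ≈ 420, SAT-E1 ≈ 480; (480 − 420) / 420 ≈ +14.3%.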